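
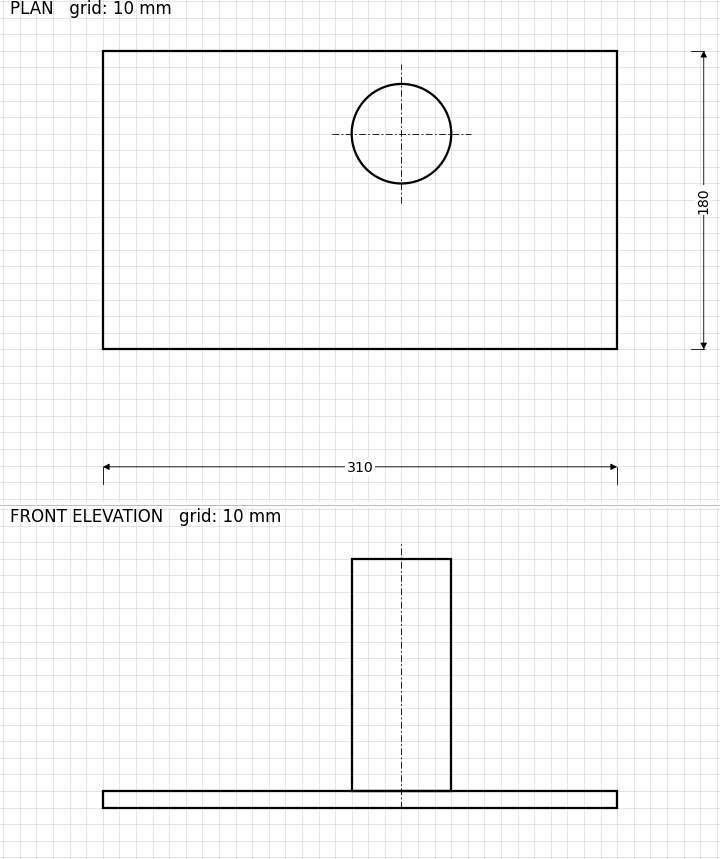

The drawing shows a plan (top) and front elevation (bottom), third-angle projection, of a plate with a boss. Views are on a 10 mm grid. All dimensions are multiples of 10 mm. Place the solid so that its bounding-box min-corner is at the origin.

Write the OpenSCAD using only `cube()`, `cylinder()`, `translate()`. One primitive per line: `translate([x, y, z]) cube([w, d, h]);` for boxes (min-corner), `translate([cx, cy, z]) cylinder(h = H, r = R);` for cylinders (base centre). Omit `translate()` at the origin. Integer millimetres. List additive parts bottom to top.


cube([310, 180, 10]);
translate([180, 130, 10]) cylinder(h = 140, r = 30);


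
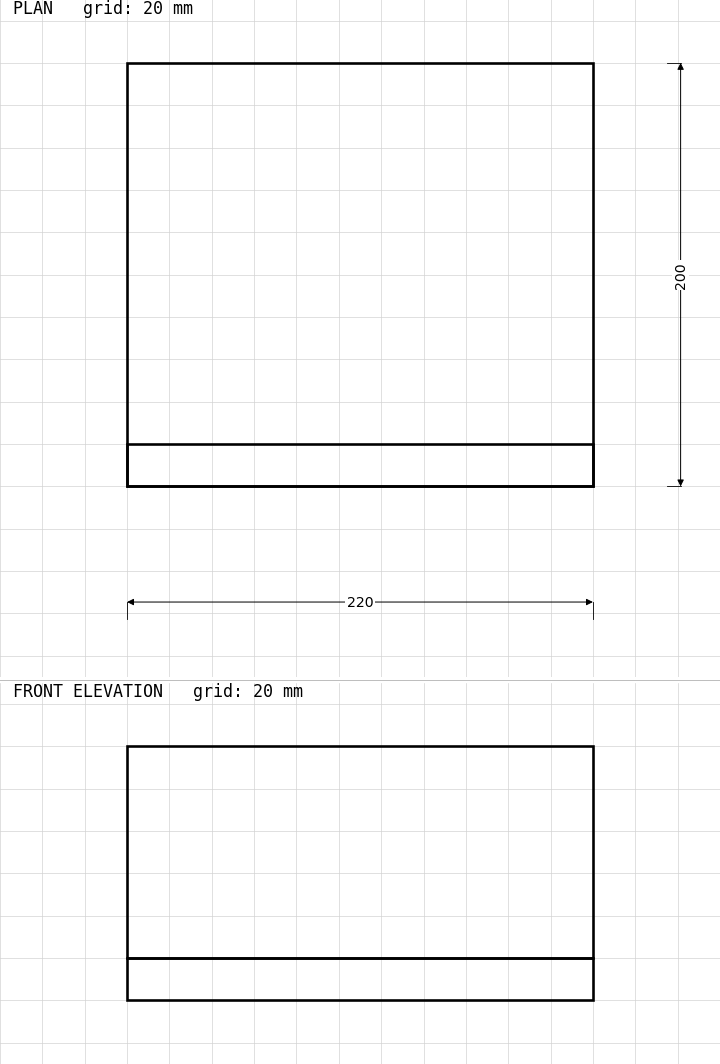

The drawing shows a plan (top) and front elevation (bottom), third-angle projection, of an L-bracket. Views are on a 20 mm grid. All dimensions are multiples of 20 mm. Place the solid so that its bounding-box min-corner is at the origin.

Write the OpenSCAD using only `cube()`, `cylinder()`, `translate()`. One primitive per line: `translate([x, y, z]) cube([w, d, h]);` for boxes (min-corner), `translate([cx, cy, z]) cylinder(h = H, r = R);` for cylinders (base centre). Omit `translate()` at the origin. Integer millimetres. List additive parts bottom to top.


cube([220, 200, 20]);
translate([0, 0, 20]) cube([220, 20, 100]);


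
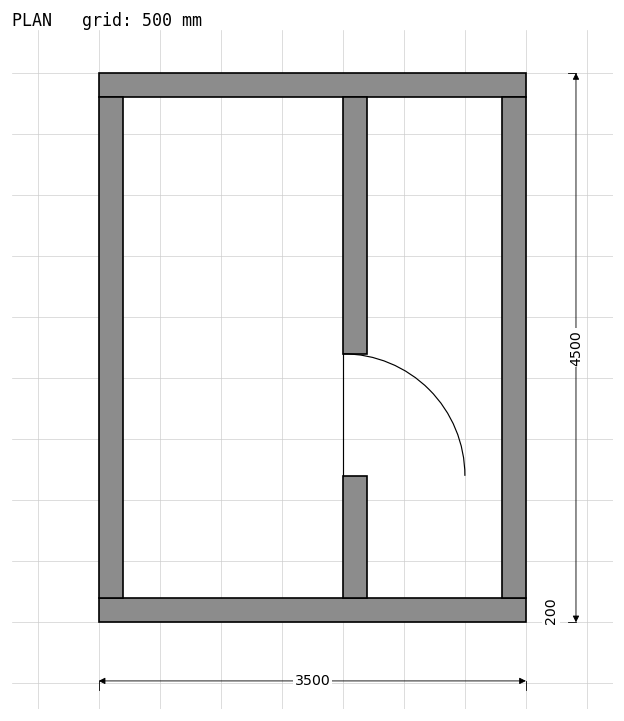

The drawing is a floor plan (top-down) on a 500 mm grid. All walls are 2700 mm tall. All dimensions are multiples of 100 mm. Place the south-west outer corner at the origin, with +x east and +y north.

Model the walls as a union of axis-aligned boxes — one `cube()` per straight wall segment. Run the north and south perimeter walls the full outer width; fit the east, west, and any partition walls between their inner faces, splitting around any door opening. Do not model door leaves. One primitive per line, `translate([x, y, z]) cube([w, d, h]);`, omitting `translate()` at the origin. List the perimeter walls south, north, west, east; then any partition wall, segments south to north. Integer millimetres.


cube([3500, 200, 2700]);
translate([0, 4300, 0]) cube([3500, 200, 2700]);
translate([0, 200, 0]) cube([200, 4100, 2700]);
translate([3300, 200, 0]) cube([200, 4100, 2700]);
translate([2000, 200, 0]) cube([200, 1000, 2700]);
translate([2000, 2200, 0]) cube([200, 2100, 2700]);


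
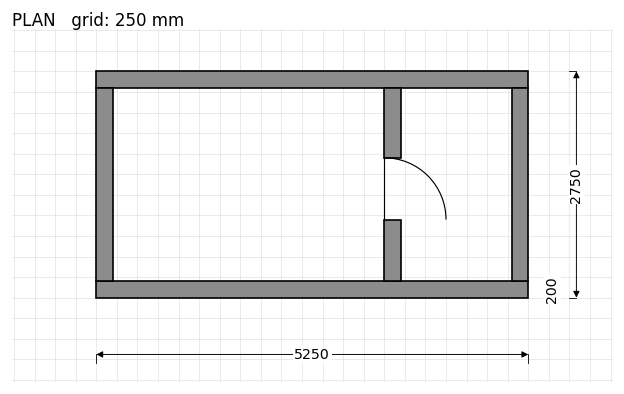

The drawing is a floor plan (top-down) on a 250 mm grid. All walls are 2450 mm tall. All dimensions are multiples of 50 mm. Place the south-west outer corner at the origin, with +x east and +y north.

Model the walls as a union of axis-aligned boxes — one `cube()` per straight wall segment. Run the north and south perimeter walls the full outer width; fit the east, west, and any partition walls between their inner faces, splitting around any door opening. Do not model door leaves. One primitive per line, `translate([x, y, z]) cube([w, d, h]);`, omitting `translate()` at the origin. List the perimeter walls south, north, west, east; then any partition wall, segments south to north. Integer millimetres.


cube([5250, 200, 2450]);
translate([0, 2550, 0]) cube([5250, 200, 2450]);
translate([0, 200, 0]) cube([200, 2350, 2450]);
translate([5050, 200, 0]) cube([200, 2350, 2450]);
translate([3500, 200, 0]) cube([200, 750, 2450]);
translate([3500, 1700, 0]) cube([200, 850, 2450]);


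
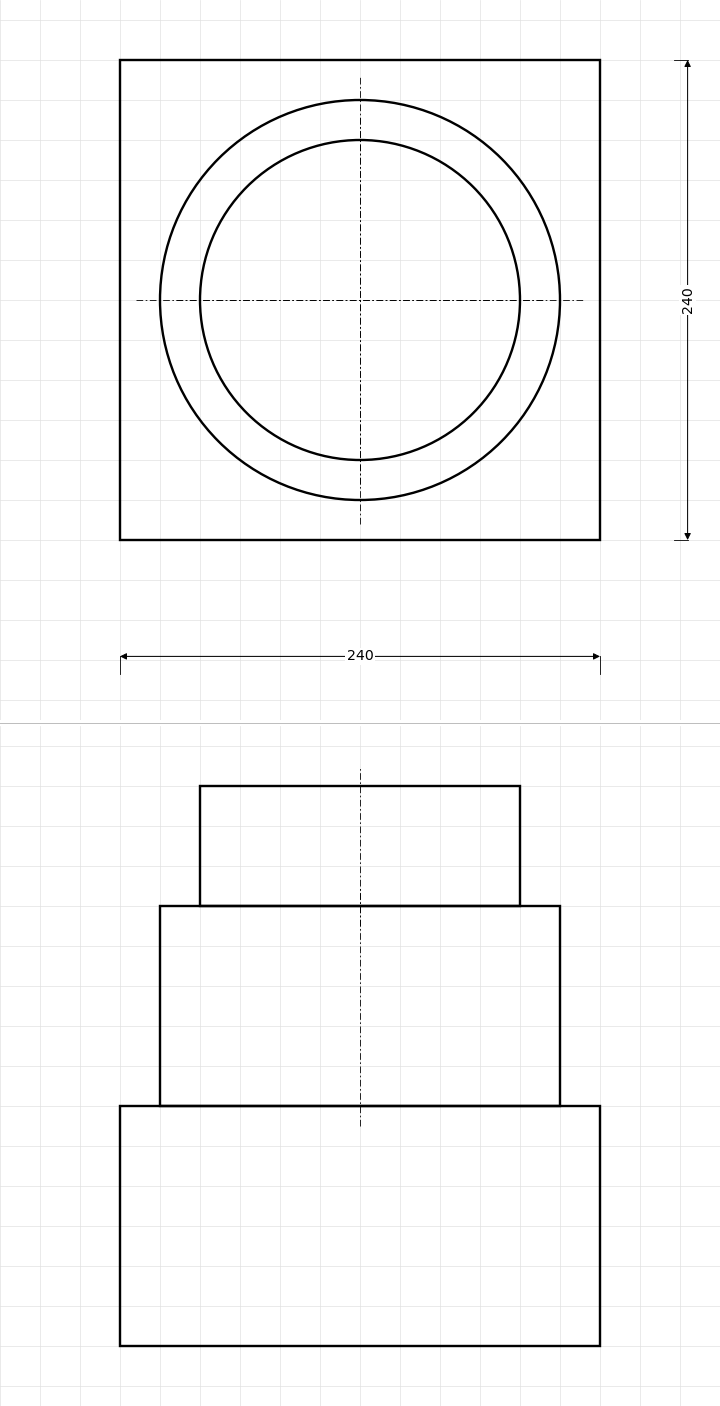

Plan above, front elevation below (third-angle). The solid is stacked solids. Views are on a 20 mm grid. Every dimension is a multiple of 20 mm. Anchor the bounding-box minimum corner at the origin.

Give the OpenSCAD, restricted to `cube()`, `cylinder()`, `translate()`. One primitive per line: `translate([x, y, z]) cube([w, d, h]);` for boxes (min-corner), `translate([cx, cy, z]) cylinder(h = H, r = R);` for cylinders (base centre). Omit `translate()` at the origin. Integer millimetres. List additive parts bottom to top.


cube([240, 240, 120]);
translate([120, 120, 120]) cylinder(h = 100, r = 100);
translate([120, 120, 220]) cylinder(h = 60, r = 80);


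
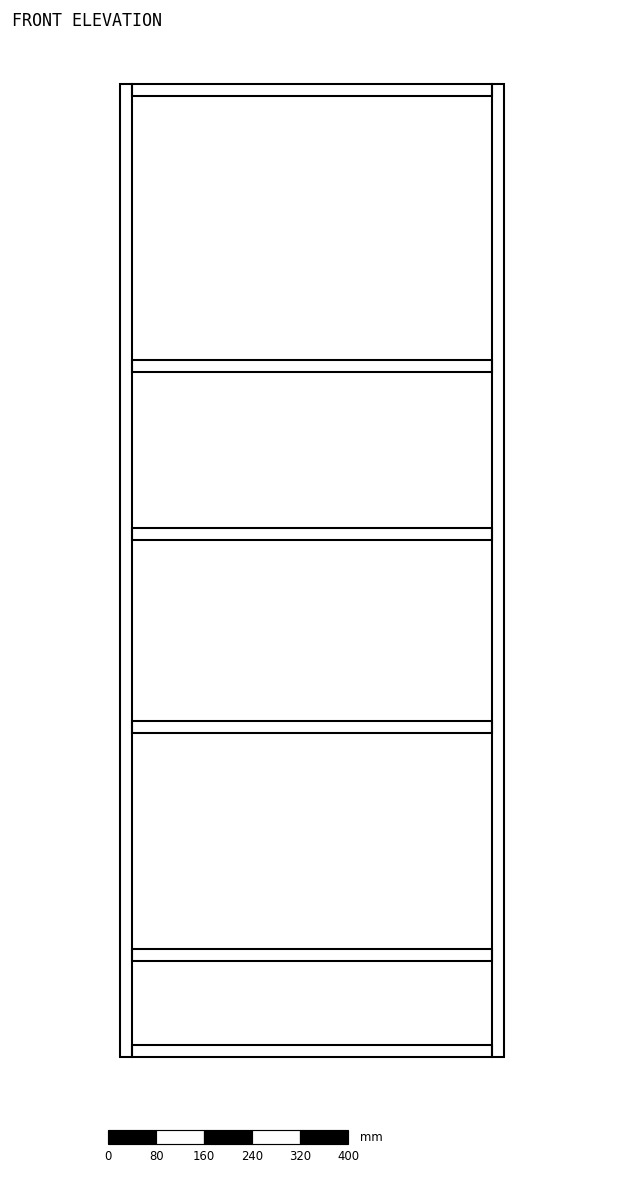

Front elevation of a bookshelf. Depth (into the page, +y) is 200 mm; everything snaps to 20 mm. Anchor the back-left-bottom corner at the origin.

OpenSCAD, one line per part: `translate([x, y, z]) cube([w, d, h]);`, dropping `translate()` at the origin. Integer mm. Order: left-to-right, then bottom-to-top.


cube([20, 200, 1620]);
translate([20, 0, 0]) cube([600, 200, 20]);
translate([20, 0, 160]) cube([600, 200, 20]);
translate([20, 0, 540]) cube([600, 200, 20]);
translate([20, 0, 860]) cube([600, 200, 20]);
translate([20, 0, 1140]) cube([600, 200, 20]);
translate([20, 0, 1600]) cube([600, 200, 20]);
translate([620, 0, 0]) cube([20, 200, 1620]);


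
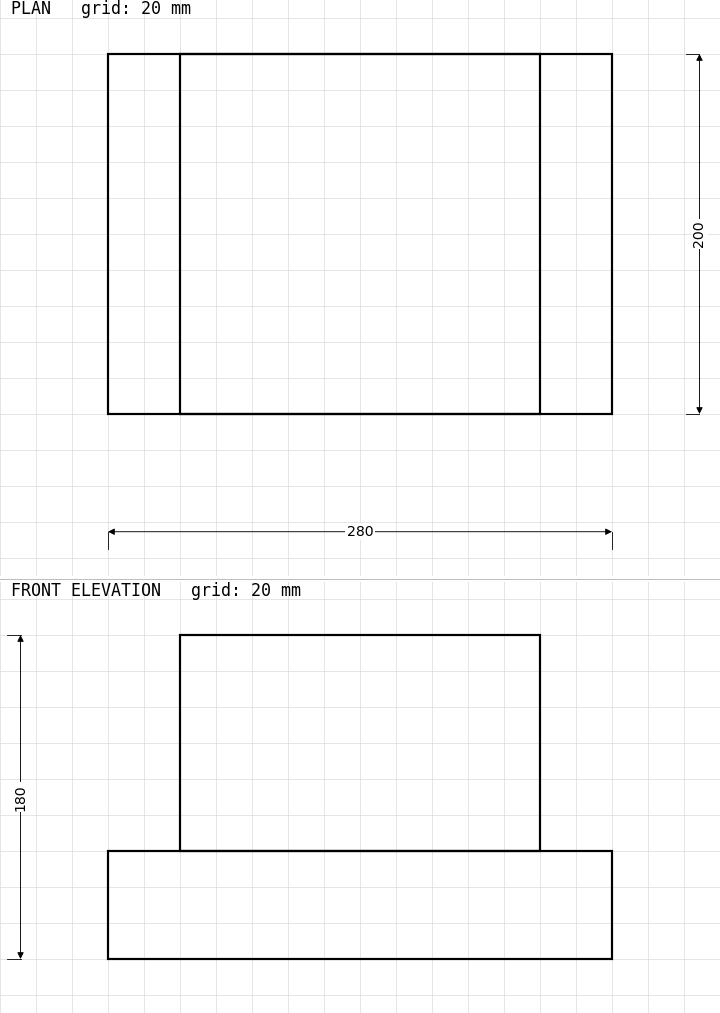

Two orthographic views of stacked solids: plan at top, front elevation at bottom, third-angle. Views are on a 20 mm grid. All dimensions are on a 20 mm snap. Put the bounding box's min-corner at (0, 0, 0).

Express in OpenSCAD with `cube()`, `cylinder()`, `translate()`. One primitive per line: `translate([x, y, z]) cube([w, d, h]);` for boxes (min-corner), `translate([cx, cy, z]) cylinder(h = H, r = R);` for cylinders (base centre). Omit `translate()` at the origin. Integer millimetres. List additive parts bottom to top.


cube([280, 200, 60]);
translate([40, 0, 60]) cube([200, 200, 120]);


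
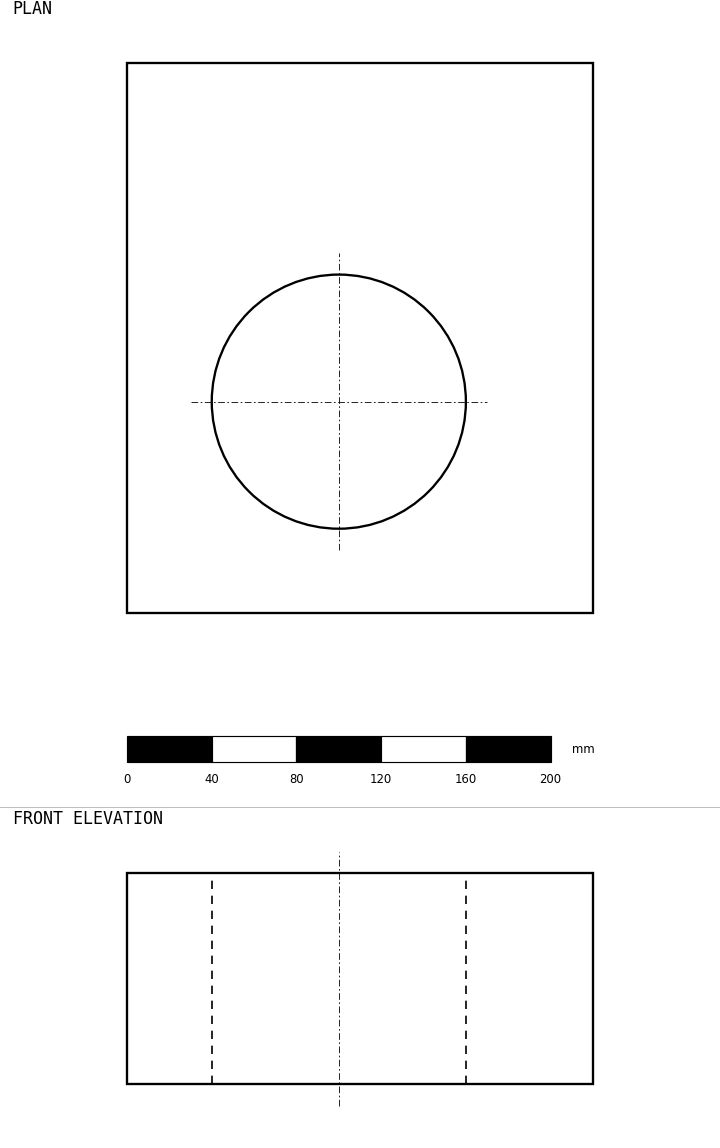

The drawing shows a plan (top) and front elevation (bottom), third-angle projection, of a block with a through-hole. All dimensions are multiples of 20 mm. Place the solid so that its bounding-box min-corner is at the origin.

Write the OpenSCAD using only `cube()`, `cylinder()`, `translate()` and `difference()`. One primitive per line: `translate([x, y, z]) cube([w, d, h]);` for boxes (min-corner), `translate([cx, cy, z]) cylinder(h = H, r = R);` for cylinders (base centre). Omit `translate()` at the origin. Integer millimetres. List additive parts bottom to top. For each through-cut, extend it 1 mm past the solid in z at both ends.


difference() {
  cube([220, 260, 100]);
  translate([100, 100, -1]) cylinder(h = 102, r = 60);
}


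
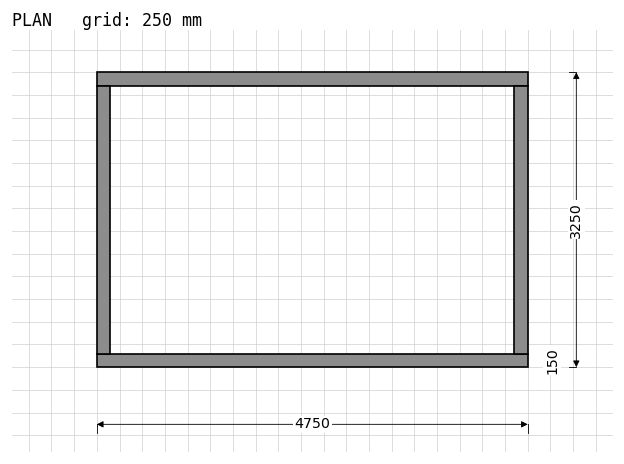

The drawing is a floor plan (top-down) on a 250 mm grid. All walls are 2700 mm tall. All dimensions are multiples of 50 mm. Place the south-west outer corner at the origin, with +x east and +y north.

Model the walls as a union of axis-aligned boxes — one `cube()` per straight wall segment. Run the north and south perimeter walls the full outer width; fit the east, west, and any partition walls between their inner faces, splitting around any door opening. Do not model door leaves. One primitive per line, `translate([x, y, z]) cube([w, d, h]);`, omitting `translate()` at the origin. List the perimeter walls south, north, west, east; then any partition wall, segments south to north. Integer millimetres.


cube([4750, 150, 2700]);
translate([0, 3100, 0]) cube([4750, 150, 2700]);
translate([0, 150, 0]) cube([150, 2950, 2700]);
translate([4600, 150, 0]) cube([150, 2950, 2700]);


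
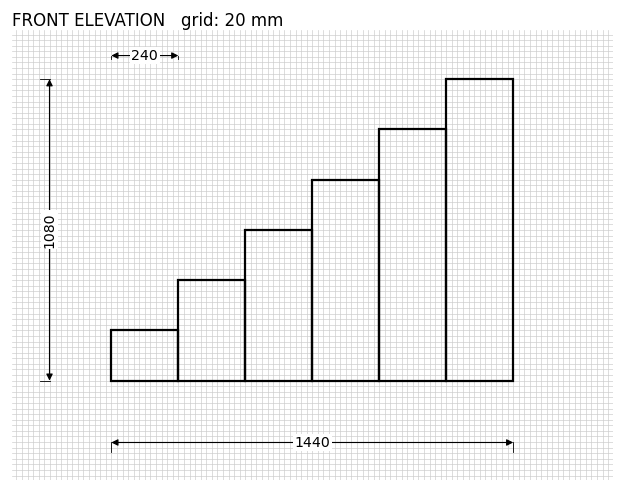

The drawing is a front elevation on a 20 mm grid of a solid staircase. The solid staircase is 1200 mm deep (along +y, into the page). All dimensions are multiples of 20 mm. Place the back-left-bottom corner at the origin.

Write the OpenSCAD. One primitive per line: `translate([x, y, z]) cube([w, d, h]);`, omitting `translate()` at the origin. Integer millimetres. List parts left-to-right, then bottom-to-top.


cube([240, 1200, 180]);
translate([240, 0, 0]) cube([240, 1200, 360]);
translate([480, 0, 0]) cube([240, 1200, 540]);
translate([720, 0, 0]) cube([240, 1200, 720]);
translate([960, 0, 0]) cube([240, 1200, 900]);
translate([1200, 0, 0]) cube([240, 1200, 1080]);


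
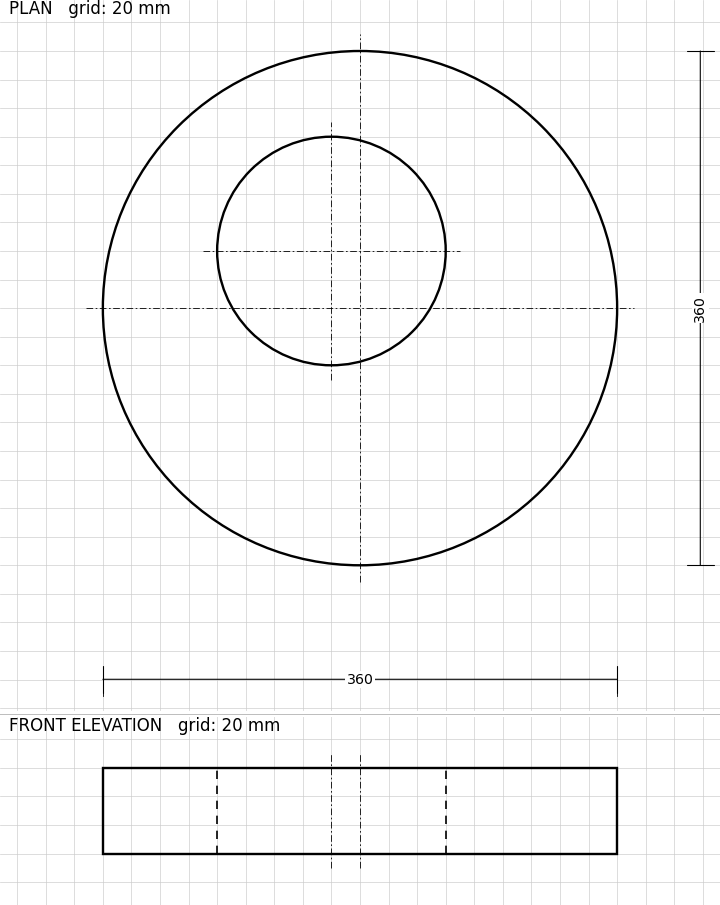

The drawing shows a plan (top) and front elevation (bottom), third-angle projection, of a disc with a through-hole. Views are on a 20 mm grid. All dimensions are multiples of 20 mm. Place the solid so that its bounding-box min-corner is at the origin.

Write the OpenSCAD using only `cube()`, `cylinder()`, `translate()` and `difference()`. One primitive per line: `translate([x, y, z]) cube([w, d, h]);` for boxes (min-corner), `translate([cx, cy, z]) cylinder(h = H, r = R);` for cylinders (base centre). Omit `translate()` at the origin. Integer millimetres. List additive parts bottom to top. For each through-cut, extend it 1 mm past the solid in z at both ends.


difference() {
  translate([180, 180, 0]) cylinder(h = 60, r = 180);
  translate([160, 220, -1]) cylinder(h = 62, r = 80);
}


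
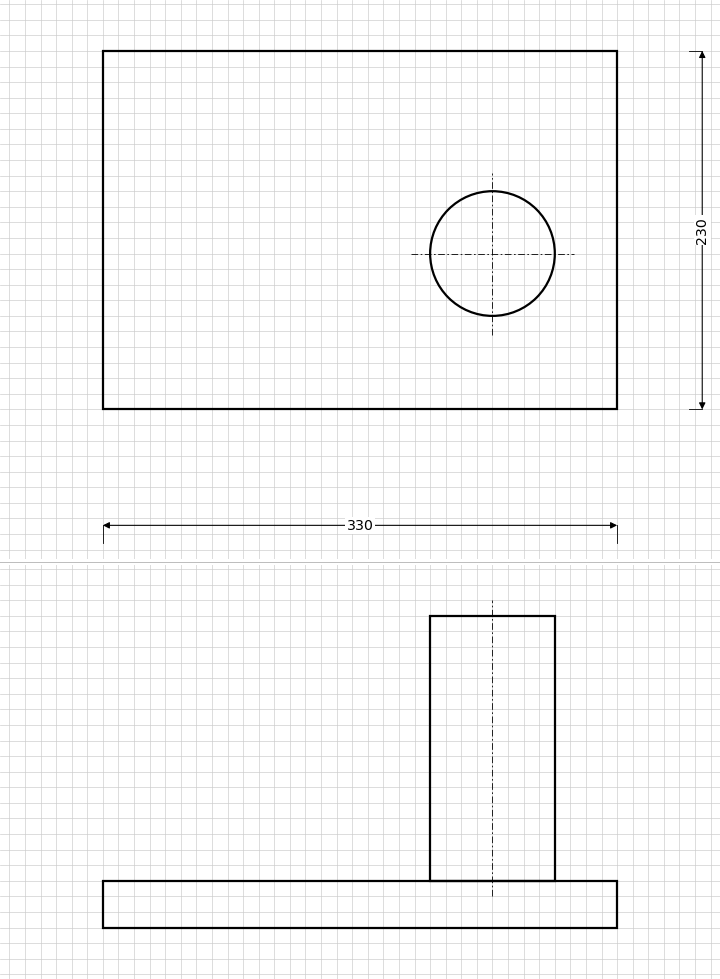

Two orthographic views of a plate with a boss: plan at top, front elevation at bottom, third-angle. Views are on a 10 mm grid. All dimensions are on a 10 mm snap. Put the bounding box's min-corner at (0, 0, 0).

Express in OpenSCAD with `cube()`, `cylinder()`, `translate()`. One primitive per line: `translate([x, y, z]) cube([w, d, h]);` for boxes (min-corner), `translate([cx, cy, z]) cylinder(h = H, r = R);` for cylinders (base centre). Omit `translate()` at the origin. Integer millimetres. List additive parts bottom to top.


cube([330, 230, 30]);
translate([250, 100, 30]) cylinder(h = 170, r = 40);


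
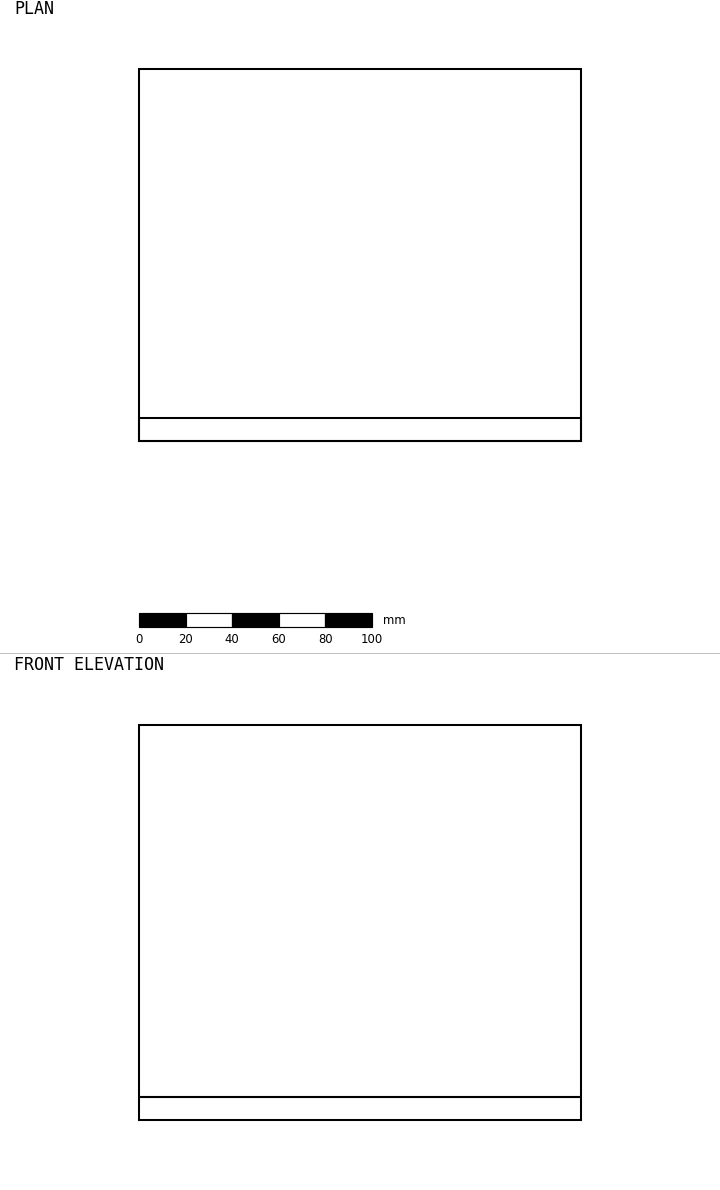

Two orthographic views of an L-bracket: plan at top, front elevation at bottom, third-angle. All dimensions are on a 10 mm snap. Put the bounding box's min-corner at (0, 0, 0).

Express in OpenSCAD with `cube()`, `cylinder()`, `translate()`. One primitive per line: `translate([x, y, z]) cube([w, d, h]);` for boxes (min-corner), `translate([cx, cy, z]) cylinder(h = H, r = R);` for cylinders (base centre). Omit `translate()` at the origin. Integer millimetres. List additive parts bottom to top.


cube([190, 160, 10]);
translate([0, 0, 10]) cube([190, 10, 160]);


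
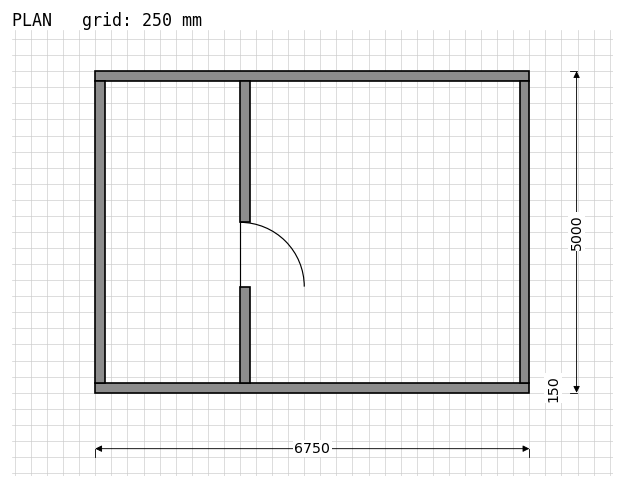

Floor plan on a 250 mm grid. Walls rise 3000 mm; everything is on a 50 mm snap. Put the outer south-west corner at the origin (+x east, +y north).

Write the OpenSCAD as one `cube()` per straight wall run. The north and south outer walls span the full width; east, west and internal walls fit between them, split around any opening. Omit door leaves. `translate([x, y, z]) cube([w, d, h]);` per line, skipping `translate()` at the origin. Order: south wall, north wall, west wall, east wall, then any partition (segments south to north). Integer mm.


cube([6750, 150, 3000]);
translate([0, 4850, 0]) cube([6750, 150, 3000]);
translate([0, 150, 0]) cube([150, 4700, 3000]);
translate([6600, 150, 0]) cube([150, 4700, 3000]);
translate([2250, 150, 0]) cube([150, 1500, 3000]);
translate([2250, 2650, 0]) cube([150, 2200, 3000]);


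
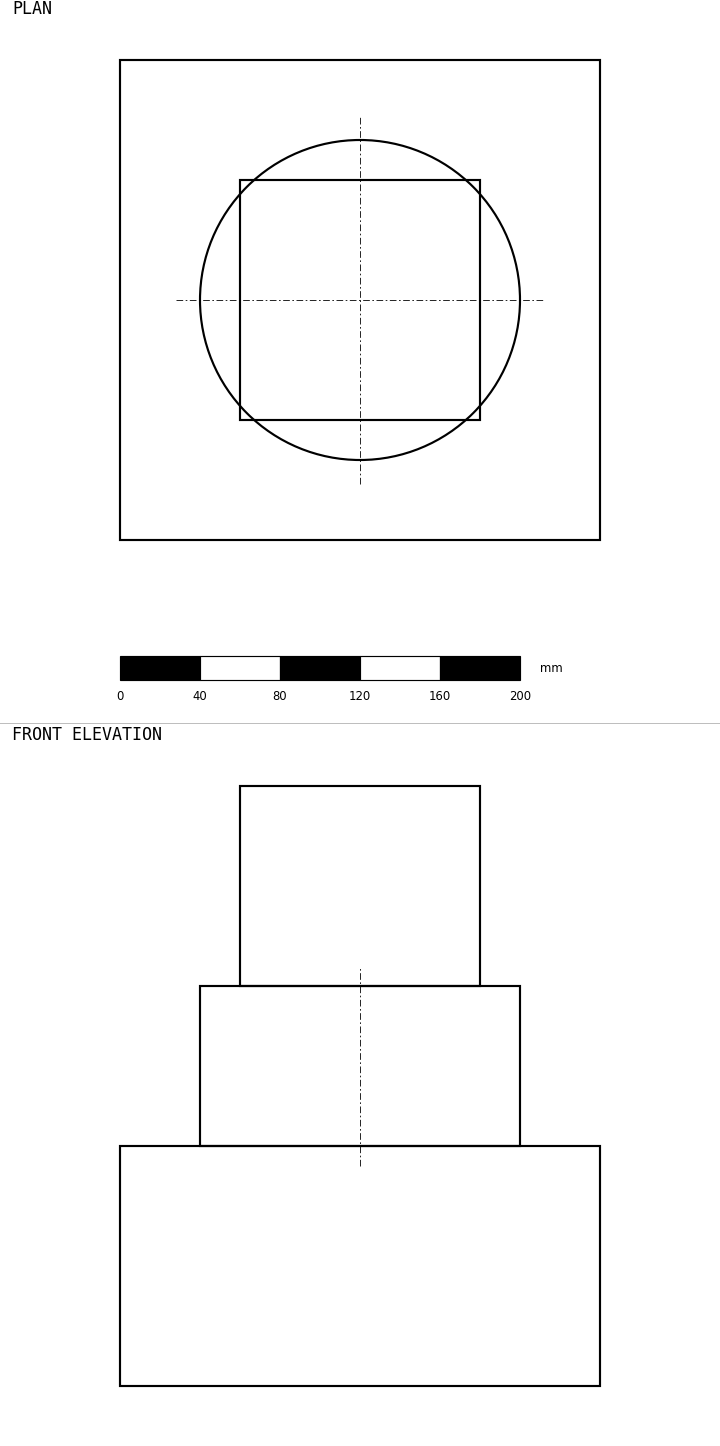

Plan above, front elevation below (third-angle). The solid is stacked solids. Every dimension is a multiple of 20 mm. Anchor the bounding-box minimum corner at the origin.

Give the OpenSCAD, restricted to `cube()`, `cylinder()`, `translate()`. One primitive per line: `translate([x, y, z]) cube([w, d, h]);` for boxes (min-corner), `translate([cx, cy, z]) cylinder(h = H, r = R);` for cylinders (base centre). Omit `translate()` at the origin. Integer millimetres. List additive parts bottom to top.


cube([240, 240, 120]);
translate([120, 120, 120]) cylinder(h = 80, r = 80);
translate([60, 60, 200]) cube([120, 120, 100]);


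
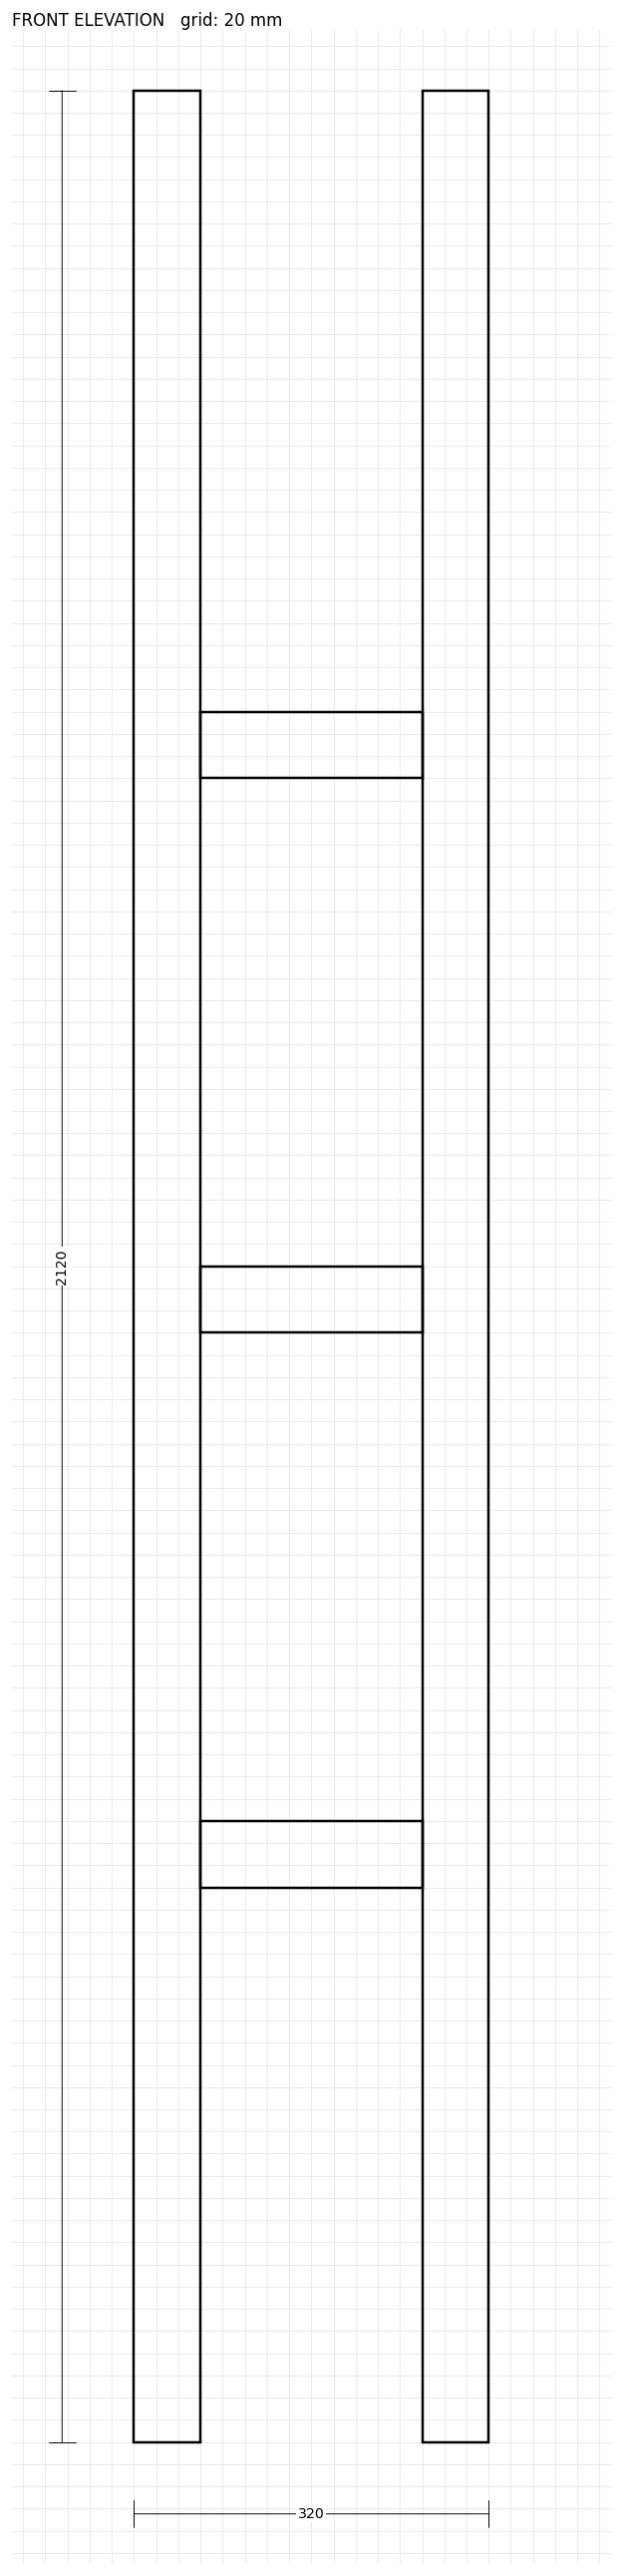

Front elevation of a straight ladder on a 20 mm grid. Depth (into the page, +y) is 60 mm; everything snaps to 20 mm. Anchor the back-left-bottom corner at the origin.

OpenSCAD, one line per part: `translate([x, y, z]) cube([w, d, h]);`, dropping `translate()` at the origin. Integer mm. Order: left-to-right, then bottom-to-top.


cube([60, 60, 2120]);
translate([60, 0, 500]) cube([200, 60, 60]);
translate([60, 0, 1000]) cube([200, 60, 60]);
translate([60, 0, 1500]) cube([200, 60, 60]);
translate([260, 0, 0]) cube([60, 60, 2120]);


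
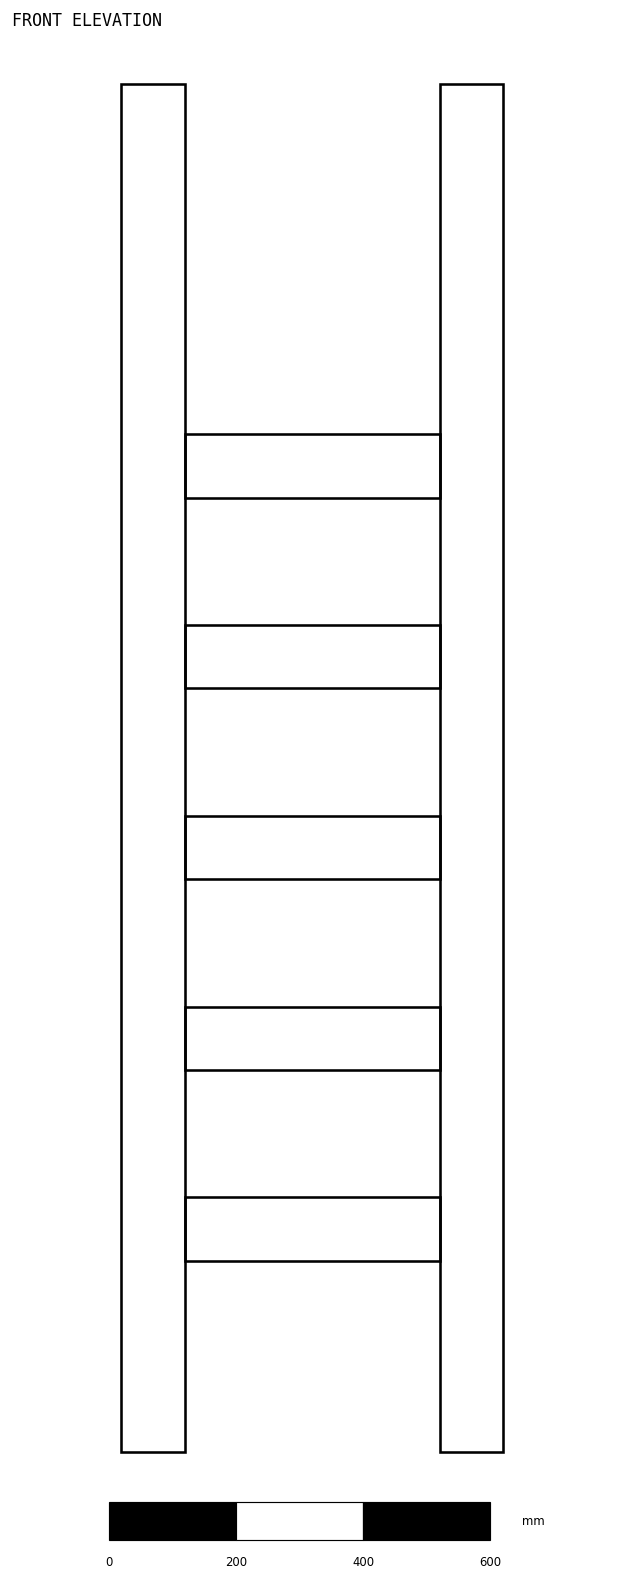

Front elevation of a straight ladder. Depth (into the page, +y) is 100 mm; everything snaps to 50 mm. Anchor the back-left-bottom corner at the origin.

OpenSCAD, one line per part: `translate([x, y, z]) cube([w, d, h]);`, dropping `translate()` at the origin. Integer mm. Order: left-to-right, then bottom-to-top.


cube([100, 100, 2150]);
translate([100, 0, 300]) cube([400, 100, 100]);
translate([100, 0, 600]) cube([400, 100, 100]);
translate([100, 0, 900]) cube([400, 100, 100]);
translate([100, 0, 1200]) cube([400, 100, 100]);
translate([100, 0, 1500]) cube([400, 100, 100]);
translate([500, 0, 0]) cube([100, 100, 2150]);


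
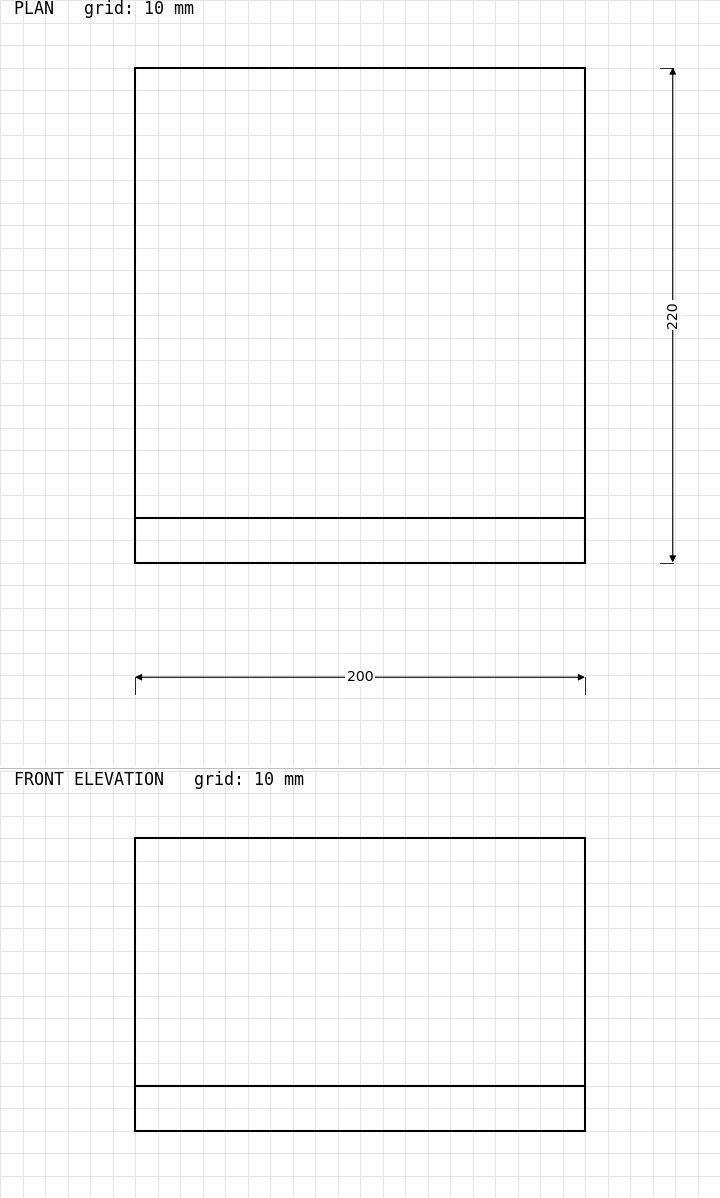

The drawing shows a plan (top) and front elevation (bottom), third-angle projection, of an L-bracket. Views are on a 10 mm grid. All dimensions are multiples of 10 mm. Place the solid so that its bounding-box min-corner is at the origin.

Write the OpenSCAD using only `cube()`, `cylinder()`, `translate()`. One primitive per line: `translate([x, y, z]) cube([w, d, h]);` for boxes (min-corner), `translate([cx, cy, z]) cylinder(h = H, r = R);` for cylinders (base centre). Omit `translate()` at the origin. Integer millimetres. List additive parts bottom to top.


cube([200, 220, 20]);
translate([0, 0, 20]) cube([200, 20, 110]);


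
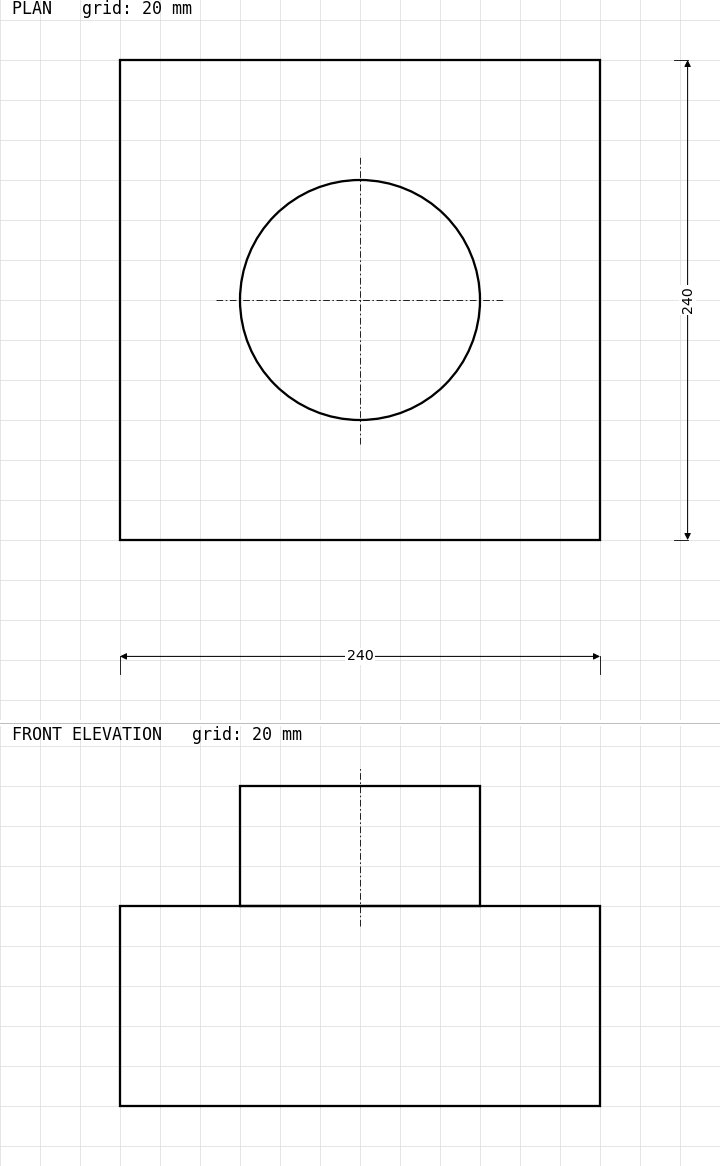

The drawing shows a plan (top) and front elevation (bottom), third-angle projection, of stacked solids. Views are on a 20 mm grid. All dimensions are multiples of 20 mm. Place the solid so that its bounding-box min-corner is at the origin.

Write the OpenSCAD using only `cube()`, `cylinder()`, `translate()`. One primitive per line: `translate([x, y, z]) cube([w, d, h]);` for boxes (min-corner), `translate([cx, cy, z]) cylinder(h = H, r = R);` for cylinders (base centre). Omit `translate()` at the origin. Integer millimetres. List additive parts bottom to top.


cube([240, 240, 100]);
translate([120, 120, 100]) cylinder(h = 60, r = 60);


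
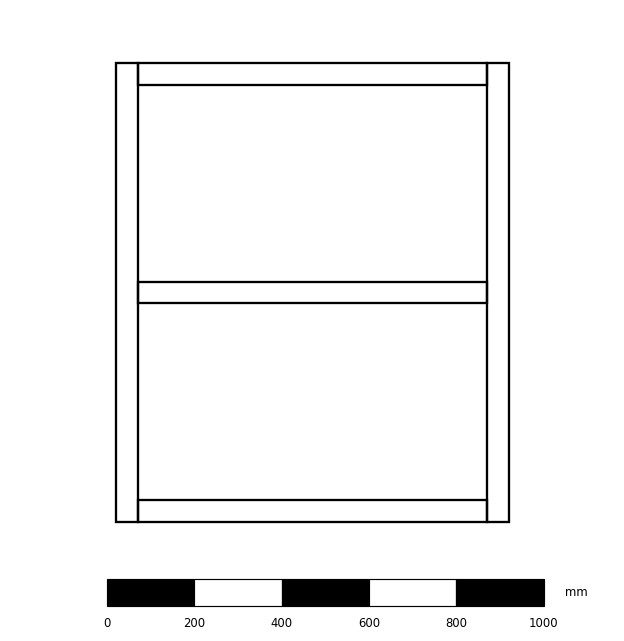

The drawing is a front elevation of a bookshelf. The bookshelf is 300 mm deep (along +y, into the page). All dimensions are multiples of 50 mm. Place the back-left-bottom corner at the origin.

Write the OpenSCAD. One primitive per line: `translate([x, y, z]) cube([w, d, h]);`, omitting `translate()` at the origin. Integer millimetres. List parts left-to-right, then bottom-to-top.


cube([50, 300, 1050]);
translate([50, 0, 0]) cube([800, 300, 50]);
translate([50, 0, 500]) cube([800, 300, 50]);
translate([50, 0, 1000]) cube([800, 300, 50]);
translate([850, 0, 0]) cube([50, 300, 1050]);


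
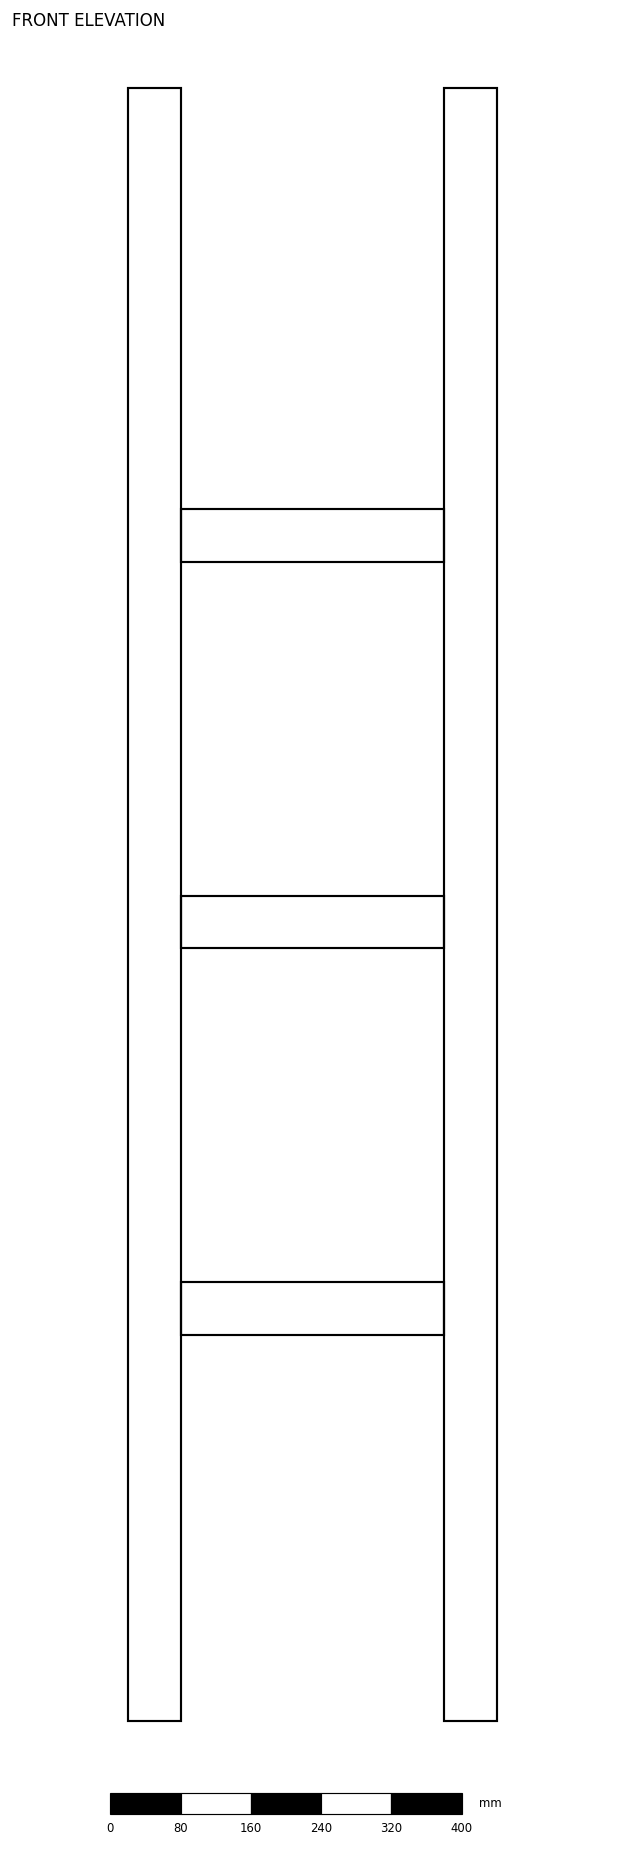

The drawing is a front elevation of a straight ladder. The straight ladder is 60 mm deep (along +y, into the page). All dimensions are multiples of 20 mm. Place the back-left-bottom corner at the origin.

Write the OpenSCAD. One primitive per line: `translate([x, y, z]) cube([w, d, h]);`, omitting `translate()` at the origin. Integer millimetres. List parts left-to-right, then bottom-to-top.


cube([60, 60, 1860]);
translate([60, 0, 440]) cube([300, 60, 60]);
translate([60, 0, 880]) cube([300, 60, 60]);
translate([60, 0, 1320]) cube([300, 60, 60]);
translate([360, 0, 0]) cube([60, 60, 1860]);


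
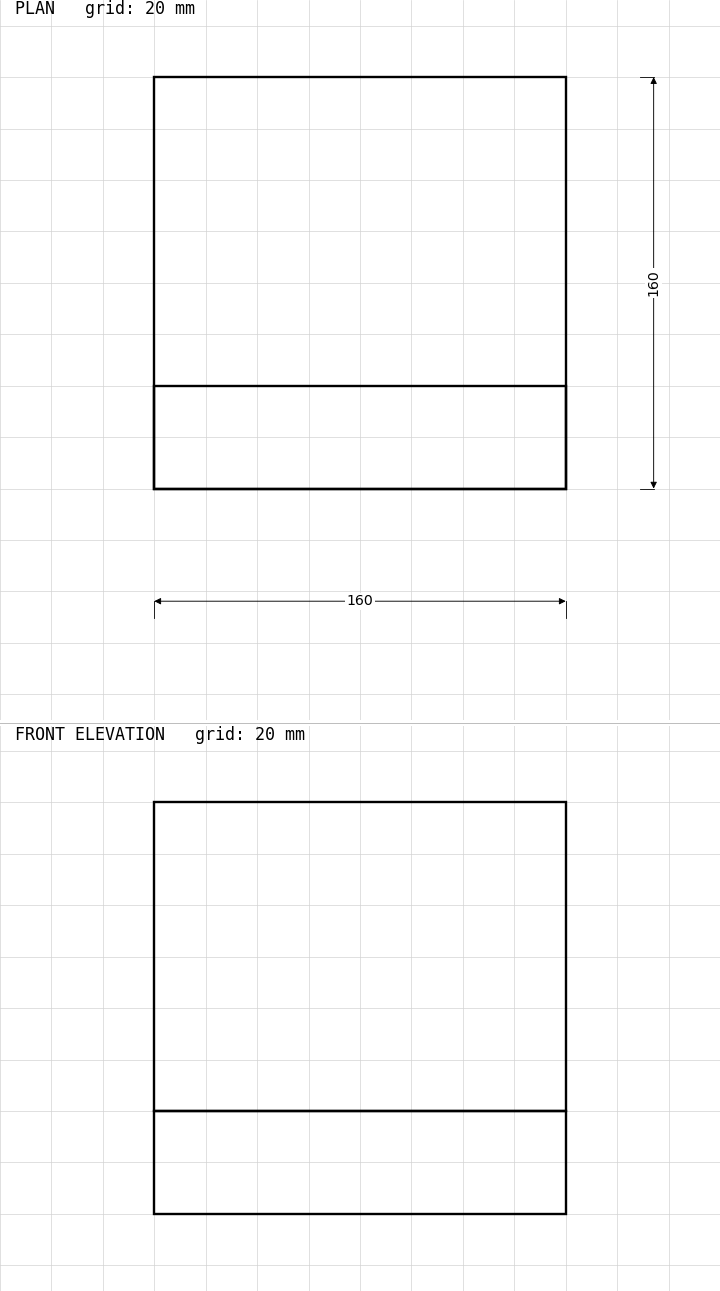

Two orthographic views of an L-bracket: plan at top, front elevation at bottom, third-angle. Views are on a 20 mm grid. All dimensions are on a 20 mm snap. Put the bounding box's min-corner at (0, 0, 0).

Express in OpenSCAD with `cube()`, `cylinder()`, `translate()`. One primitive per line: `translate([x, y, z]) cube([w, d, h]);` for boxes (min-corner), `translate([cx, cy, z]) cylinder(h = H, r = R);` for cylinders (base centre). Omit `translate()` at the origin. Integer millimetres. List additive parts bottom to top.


cube([160, 160, 40]);
translate([0, 0, 40]) cube([160, 40, 120]);


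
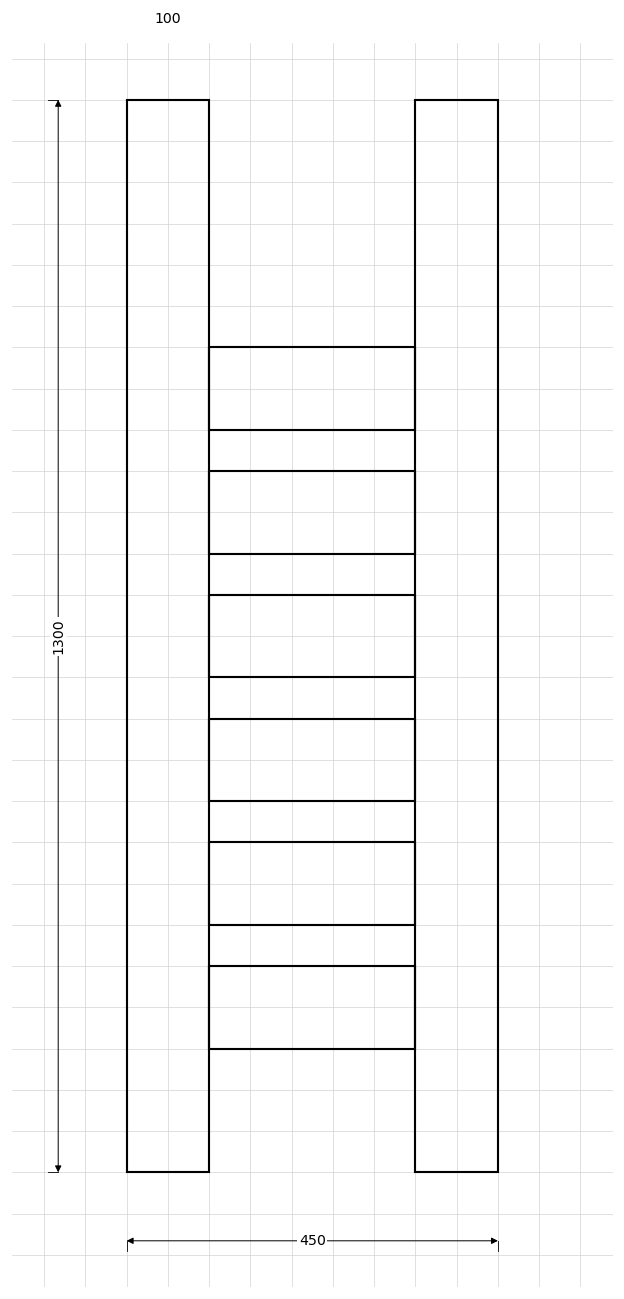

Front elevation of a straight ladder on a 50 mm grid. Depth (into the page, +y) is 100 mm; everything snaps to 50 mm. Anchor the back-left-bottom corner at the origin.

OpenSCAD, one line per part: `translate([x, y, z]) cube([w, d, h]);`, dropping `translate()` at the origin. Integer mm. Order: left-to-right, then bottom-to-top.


cube([100, 100, 1300]);
translate([100, 0, 150]) cube([250, 100, 100]);
translate([100, 0, 300]) cube([250, 100, 100]);
translate([100, 0, 450]) cube([250, 100, 100]);
translate([100, 0, 600]) cube([250, 100, 100]);
translate([100, 0, 750]) cube([250, 100, 100]);
translate([100, 0, 900]) cube([250, 100, 100]);
translate([350, 0, 0]) cube([100, 100, 1300]);


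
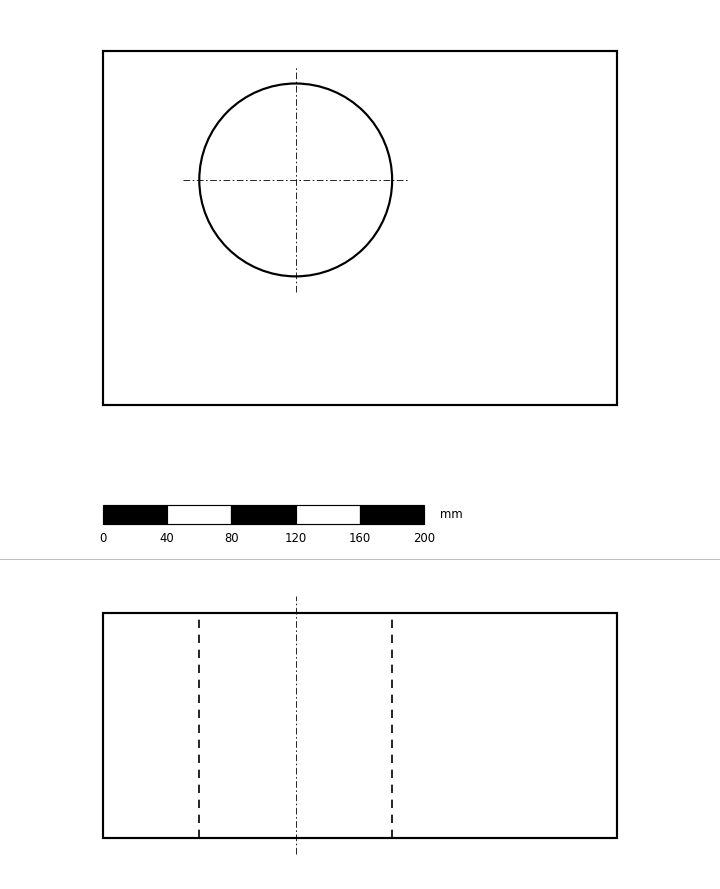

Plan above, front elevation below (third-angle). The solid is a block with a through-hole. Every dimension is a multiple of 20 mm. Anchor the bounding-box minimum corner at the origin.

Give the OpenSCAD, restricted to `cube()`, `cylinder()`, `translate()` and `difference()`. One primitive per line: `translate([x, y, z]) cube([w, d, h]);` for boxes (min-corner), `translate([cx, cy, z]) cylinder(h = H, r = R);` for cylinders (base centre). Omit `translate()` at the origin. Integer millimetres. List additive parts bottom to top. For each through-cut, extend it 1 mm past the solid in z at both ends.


difference() {
  cube([320, 220, 140]);
  translate([120, 140, -1]) cylinder(h = 142, r = 60);
}


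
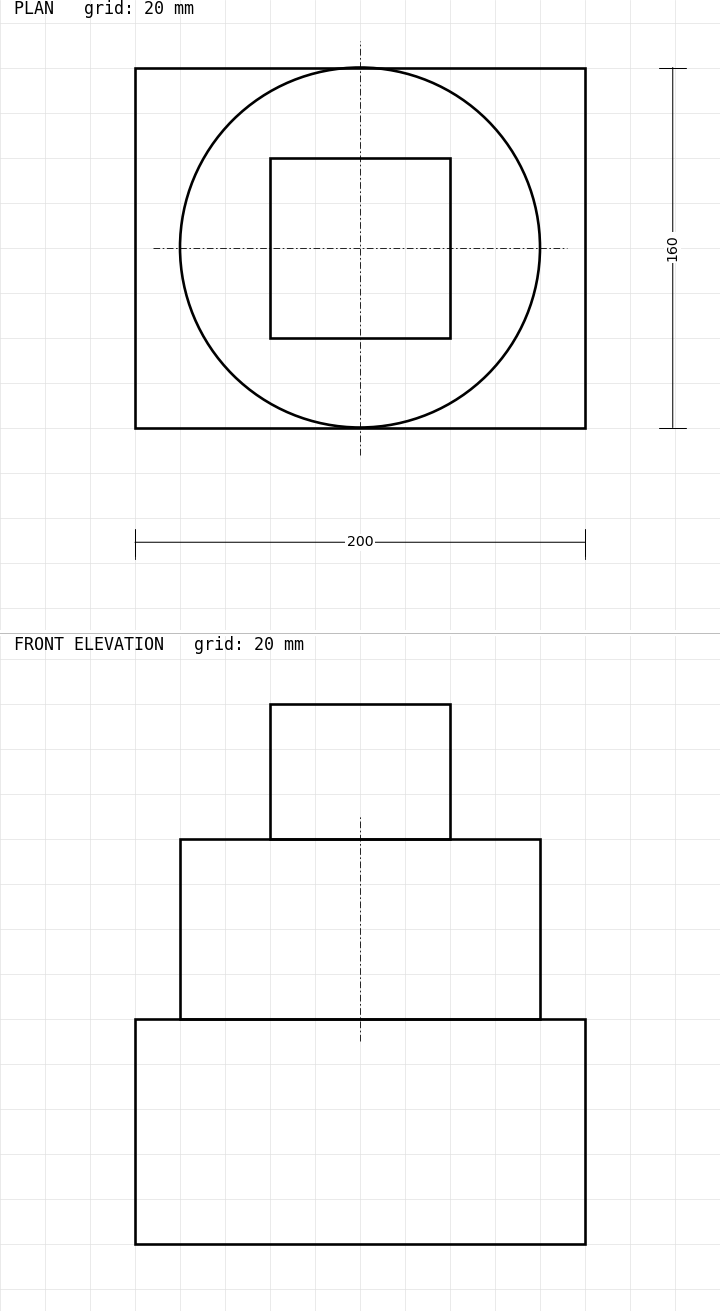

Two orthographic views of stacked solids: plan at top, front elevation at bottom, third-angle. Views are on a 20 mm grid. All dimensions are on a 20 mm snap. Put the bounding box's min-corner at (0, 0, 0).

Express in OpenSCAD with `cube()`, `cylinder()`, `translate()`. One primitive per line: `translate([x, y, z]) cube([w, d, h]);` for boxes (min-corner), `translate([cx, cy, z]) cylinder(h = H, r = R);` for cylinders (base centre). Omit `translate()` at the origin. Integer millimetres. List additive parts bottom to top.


cube([200, 160, 100]);
translate([100, 80, 100]) cylinder(h = 80, r = 80);
translate([60, 40, 180]) cube([80, 80, 60]);


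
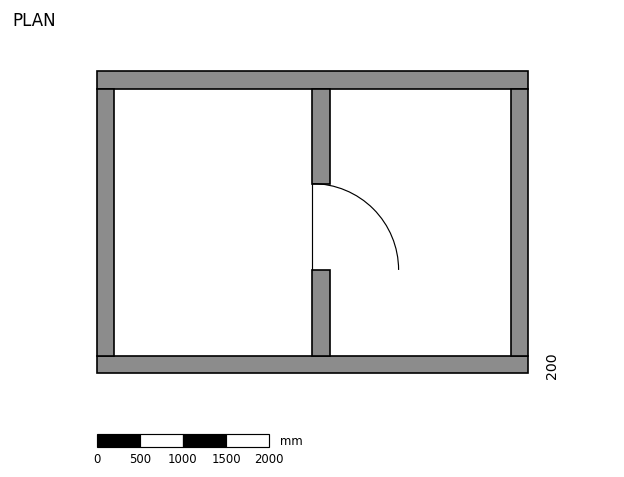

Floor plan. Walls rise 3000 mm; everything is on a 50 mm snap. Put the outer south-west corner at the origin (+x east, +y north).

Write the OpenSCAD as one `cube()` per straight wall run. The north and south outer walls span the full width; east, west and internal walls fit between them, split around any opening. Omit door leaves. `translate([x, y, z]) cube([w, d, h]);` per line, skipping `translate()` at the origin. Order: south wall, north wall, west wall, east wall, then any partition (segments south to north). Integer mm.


cube([5000, 200, 3000]);
translate([0, 3300, 0]) cube([5000, 200, 3000]);
translate([0, 200, 0]) cube([200, 3100, 3000]);
translate([4800, 200, 0]) cube([200, 3100, 3000]);
translate([2500, 200, 0]) cube([200, 1000, 3000]);
translate([2500, 2200, 0]) cube([200, 1100, 3000]);


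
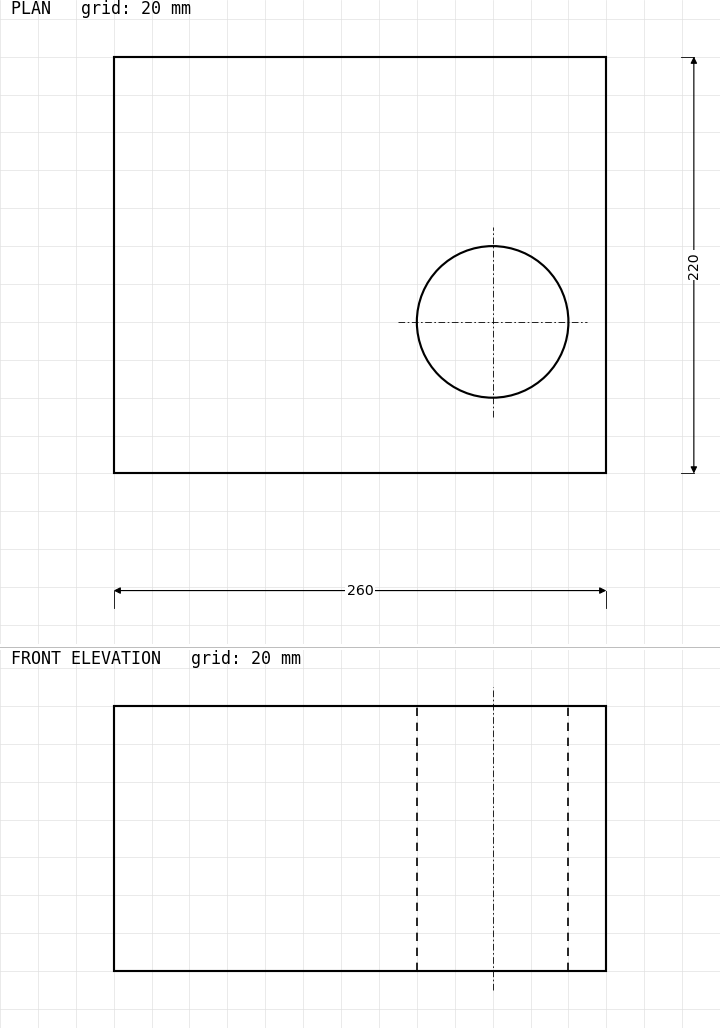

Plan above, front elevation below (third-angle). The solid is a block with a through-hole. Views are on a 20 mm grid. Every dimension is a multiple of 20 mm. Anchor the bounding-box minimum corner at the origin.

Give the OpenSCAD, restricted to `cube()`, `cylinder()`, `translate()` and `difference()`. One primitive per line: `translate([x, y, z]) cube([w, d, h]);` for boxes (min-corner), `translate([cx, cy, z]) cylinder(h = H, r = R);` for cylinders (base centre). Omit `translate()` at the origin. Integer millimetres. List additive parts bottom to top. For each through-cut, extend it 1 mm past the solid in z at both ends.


difference() {
  cube([260, 220, 140]);
  translate([200, 80, -1]) cylinder(h = 142, r = 40);
}


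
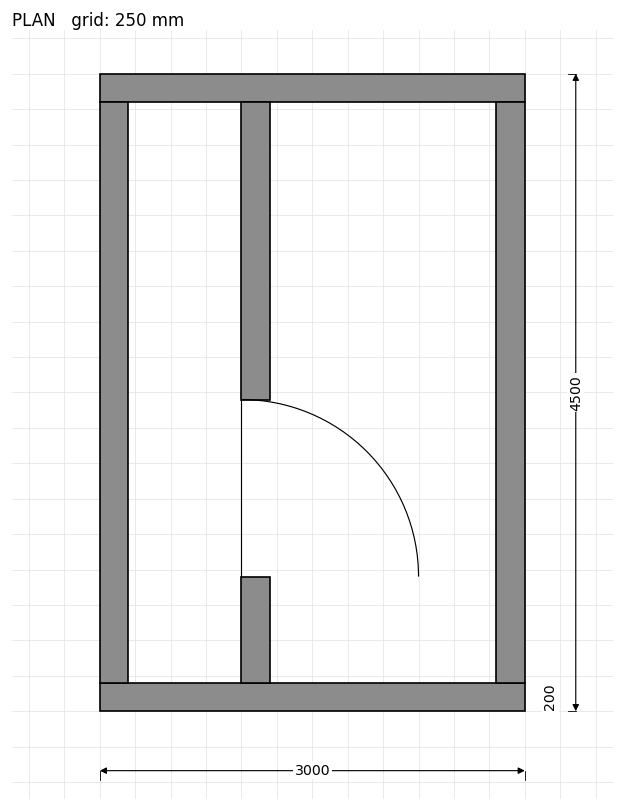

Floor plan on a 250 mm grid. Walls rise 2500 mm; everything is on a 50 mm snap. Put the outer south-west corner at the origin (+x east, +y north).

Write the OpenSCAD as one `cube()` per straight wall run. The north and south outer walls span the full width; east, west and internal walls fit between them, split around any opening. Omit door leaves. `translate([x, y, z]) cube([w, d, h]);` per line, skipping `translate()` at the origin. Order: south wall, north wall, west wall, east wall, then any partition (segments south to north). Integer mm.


cube([3000, 200, 2500]);
translate([0, 4300, 0]) cube([3000, 200, 2500]);
translate([0, 200, 0]) cube([200, 4100, 2500]);
translate([2800, 200, 0]) cube([200, 4100, 2500]);
translate([1000, 200, 0]) cube([200, 750, 2500]);
translate([1000, 2200, 0]) cube([200, 2100, 2500]);


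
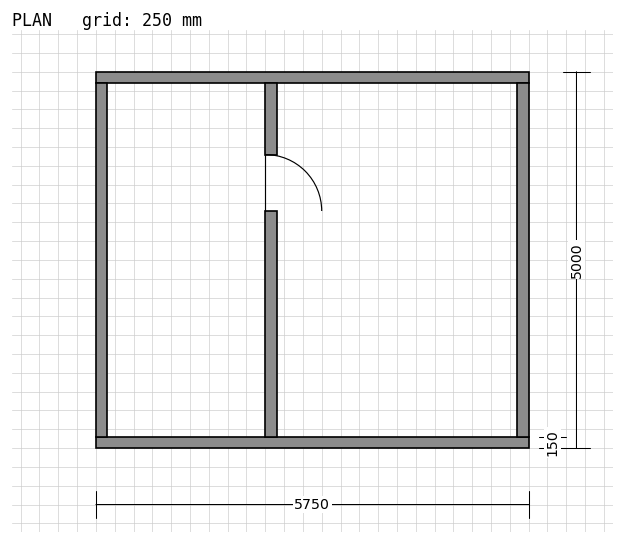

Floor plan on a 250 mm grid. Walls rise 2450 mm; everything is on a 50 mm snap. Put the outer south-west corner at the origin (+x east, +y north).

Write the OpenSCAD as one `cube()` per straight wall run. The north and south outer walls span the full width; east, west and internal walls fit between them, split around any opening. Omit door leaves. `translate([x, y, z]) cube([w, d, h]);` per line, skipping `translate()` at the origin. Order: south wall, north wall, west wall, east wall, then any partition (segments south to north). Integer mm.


cube([5750, 150, 2450]);
translate([0, 4850, 0]) cube([5750, 150, 2450]);
translate([0, 150, 0]) cube([150, 4700, 2450]);
translate([5600, 150, 0]) cube([150, 4700, 2450]);
translate([2250, 150, 0]) cube([150, 3000, 2450]);
translate([2250, 3900, 0]) cube([150, 950, 2450]);


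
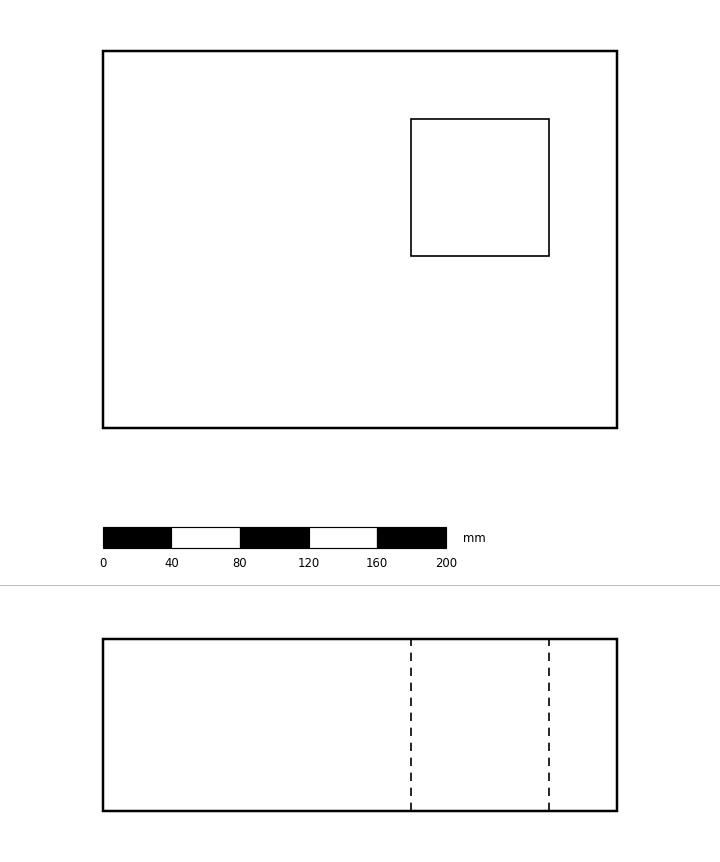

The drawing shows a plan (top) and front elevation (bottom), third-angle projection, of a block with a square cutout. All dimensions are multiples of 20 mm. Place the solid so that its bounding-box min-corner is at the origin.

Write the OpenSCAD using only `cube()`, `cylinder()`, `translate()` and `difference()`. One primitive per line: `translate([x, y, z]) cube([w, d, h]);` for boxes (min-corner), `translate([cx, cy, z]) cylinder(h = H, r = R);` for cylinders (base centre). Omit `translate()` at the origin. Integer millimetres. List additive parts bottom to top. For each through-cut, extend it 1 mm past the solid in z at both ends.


difference() {
  cube([300, 220, 100]);
  translate([180, 100, -1]) cube([80, 80, 102]);
}


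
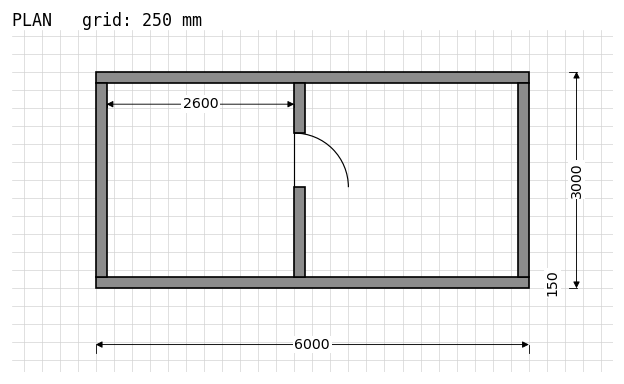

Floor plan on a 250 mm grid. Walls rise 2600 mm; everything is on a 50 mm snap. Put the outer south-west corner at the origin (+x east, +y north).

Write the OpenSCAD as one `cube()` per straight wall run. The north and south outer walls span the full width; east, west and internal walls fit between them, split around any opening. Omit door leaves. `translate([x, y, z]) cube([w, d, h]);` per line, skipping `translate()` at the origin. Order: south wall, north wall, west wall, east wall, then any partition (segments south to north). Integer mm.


cube([6000, 150, 2600]);
translate([0, 2850, 0]) cube([6000, 150, 2600]);
translate([0, 150, 0]) cube([150, 2700, 2600]);
translate([5850, 150, 0]) cube([150, 2700, 2600]);
translate([2750, 150, 0]) cube([150, 1250, 2600]);
translate([2750, 2150, 0]) cube([150, 700, 2600]);


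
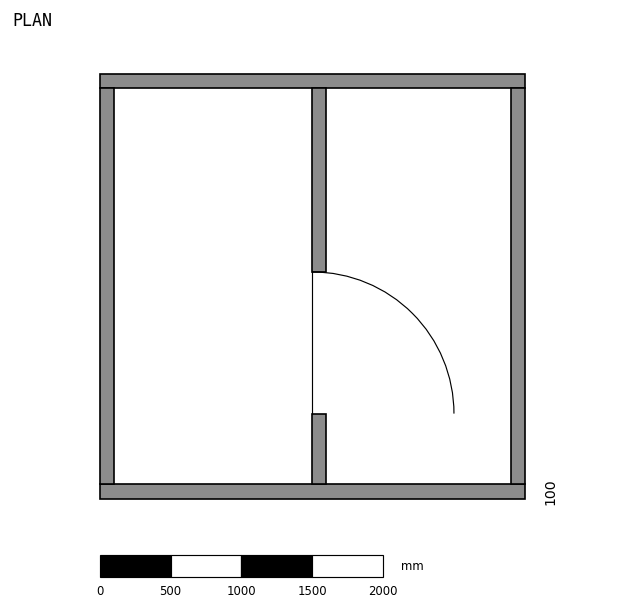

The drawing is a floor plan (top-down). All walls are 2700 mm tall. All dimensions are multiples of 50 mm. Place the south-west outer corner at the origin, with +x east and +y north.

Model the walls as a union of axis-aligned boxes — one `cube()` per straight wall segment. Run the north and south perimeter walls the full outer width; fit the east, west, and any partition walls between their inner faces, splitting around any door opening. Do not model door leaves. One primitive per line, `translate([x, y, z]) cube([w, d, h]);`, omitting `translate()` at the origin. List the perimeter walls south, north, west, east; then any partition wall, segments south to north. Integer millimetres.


cube([3000, 100, 2700]);
translate([0, 2900, 0]) cube([3000, 100, 2700]);
translate([0, 100, 0]) cube([100, 2800, 2700]);
translate([2900, 100, 0]) cube([100, 2800, 2700]);
translate([1500, 100, 0]) cube([100, 500, 2700]);
translate([1500, 1600, 0]) cube([100, 1300, 2700]);


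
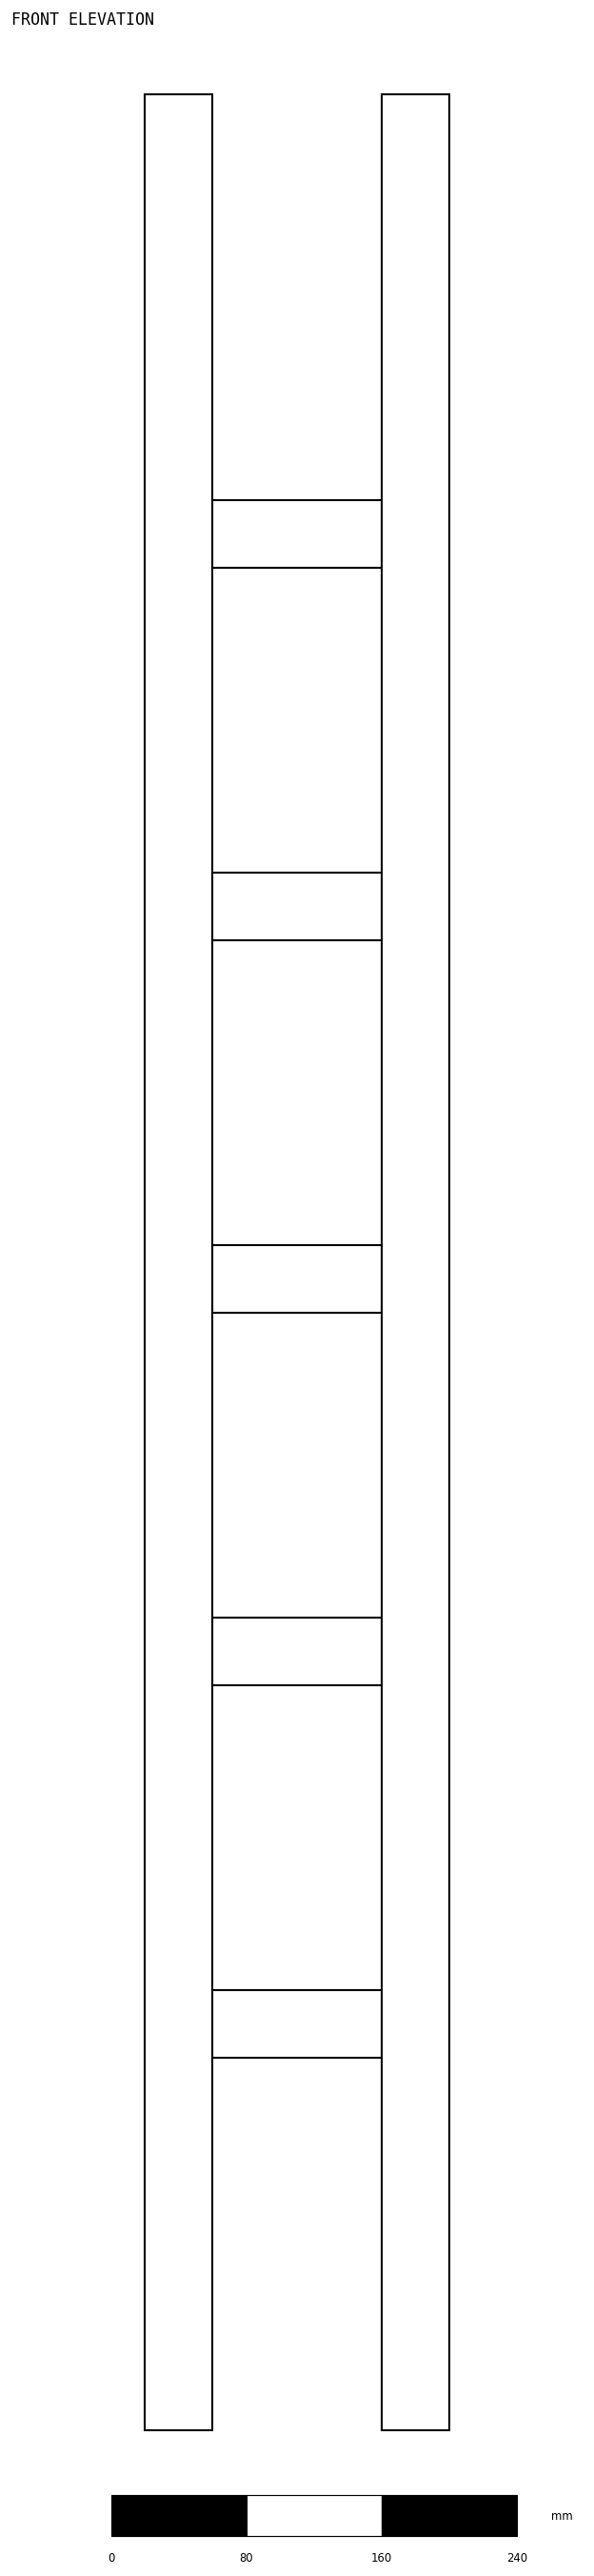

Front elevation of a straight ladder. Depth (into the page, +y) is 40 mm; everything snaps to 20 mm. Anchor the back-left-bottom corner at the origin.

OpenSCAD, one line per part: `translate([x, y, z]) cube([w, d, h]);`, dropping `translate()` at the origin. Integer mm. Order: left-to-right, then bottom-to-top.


cube([40, 40, 1380]);
translate([40, 0, 220]) cube([100, 40, 40]);
translate([40, 0, 440]) cube([100, 40, 40]);
translate([40, 0, 660]) cube([100, 40, 40]);
translate([40, 0, 880]) cube([100, 40, 40]);
translate([40, 0, 1100]) cube([100, 40, 40]);
translate([140, 0, 0]) cube([40, 40, 1380]);
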